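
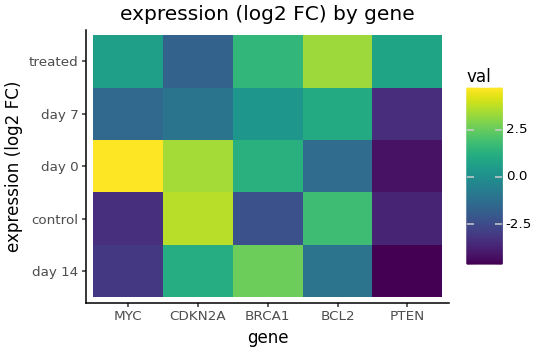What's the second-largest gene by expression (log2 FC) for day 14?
CDKN2A

Top 3 for day 14: BRCA1 ≈ 3, CDKN2A ≈ 1, BCL2 ≈ -1.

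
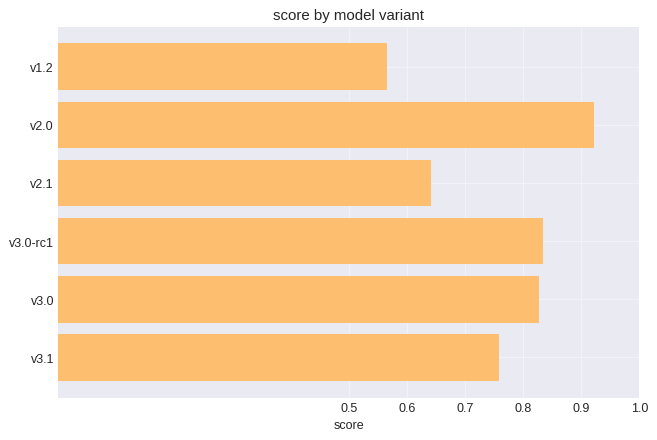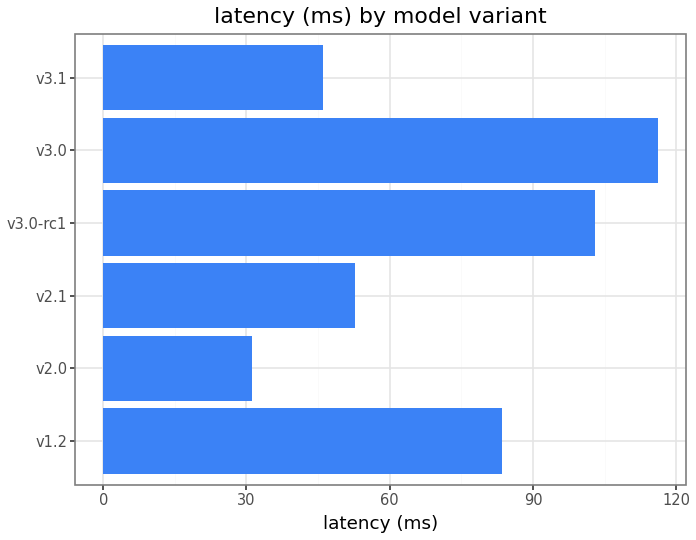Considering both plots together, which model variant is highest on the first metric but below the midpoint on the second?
Chart 2 median latency (ms) ≈ 60; below-median model variants: v2.0, v2.1, v3.1. Among those, v2.0 has the highest score (≈ 0.9).

v2.0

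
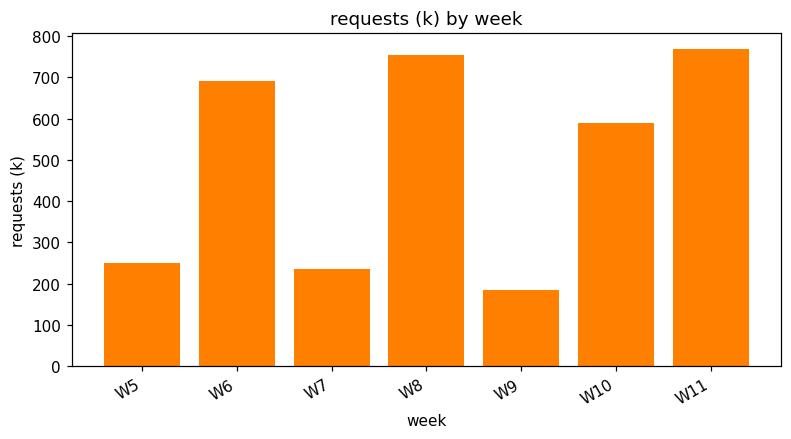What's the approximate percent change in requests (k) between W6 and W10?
≈ -14.3%

W6 ≈ 700, W10 ≈ 600; (600 − 700) / 700 ≈ -14.3%.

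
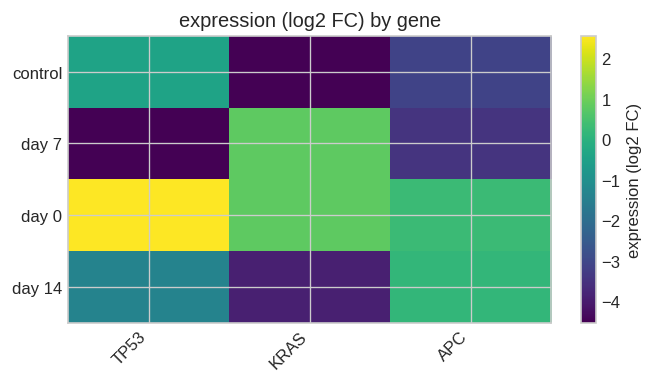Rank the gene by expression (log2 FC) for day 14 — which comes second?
Top 3 for day 14: APC ≈ 0, TP53 ≈ -1, KRAS ≈ -4.

TP53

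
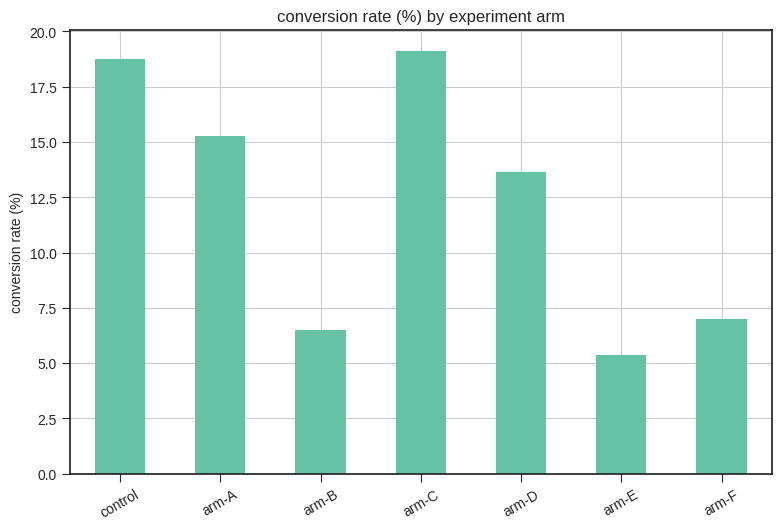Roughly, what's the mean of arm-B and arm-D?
≈ 10

(6 + 14) / 2 ≈ 10.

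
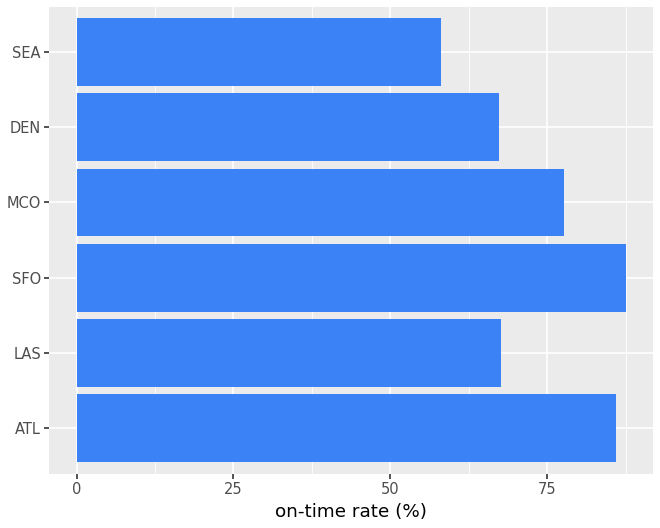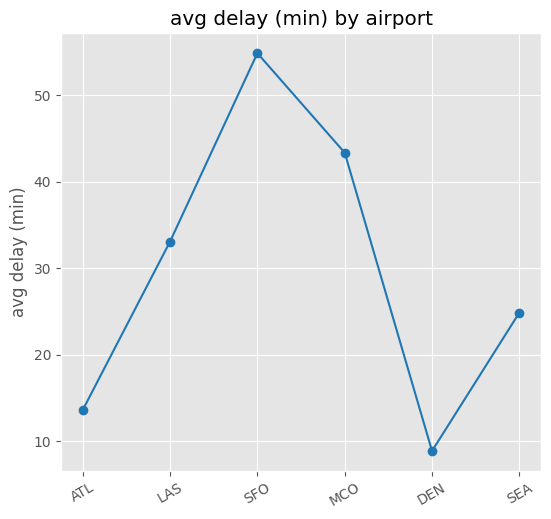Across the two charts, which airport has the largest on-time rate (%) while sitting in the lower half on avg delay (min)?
ATL

Chart 2 median avg delay (min) ≈ 30; below-median airports: ATL, DEN, SEA. Among those, ATL has the highest on-time rate (%) (≈ 90).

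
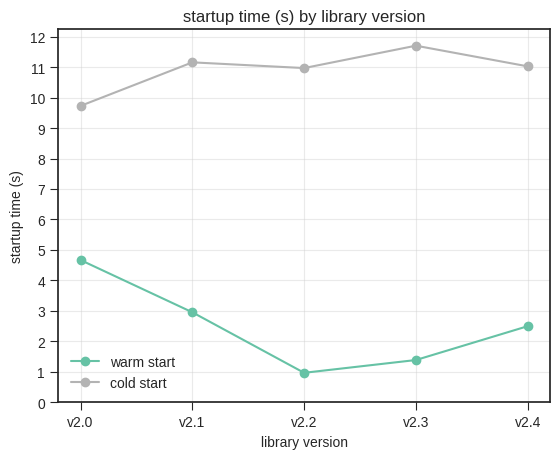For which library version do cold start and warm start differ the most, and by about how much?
v2.3: cold start ≈ 12, warm start ≈ 1 → gap ≈ 11. Next-largest (v2.2) is only ≈ 10.

v2.3, ≈ 11 s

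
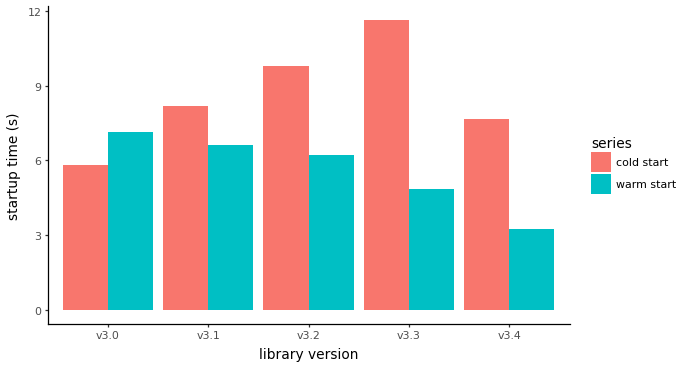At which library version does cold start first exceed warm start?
v3.1

v3.0: cold start ≈ 6 vs warm start ≈ 7 (not yet); v3.1: cold start ≈ 8 vs warm start ≈ 7 (first crossover).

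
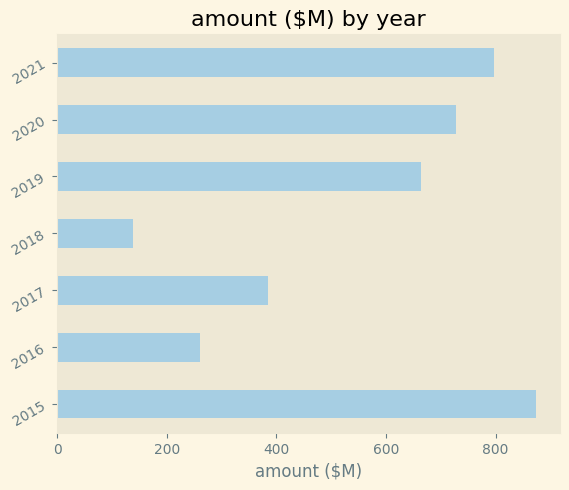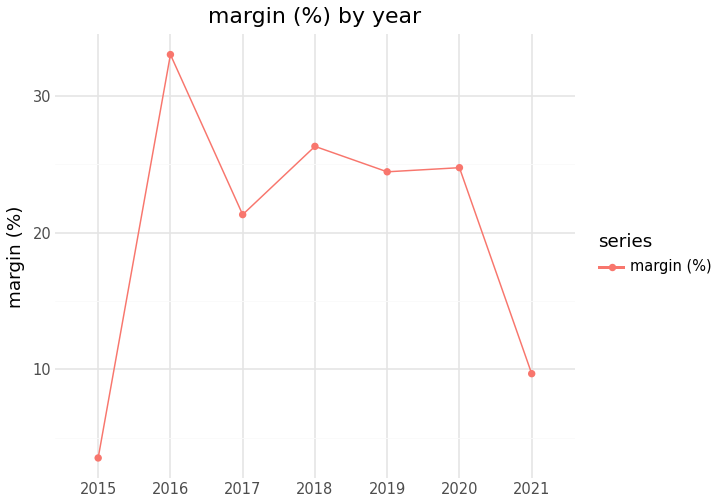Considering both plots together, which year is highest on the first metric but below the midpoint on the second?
2015

Chart 2 median margin (%) ≈ 25; below-median years: 2015, 2017, 2021. Among those, 2015 has the highest amount ($M) (≈ 900).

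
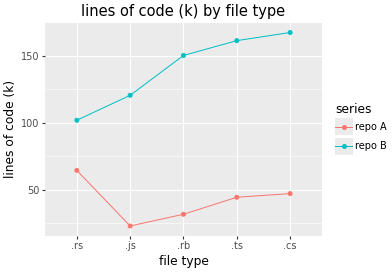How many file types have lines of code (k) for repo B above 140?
3

Above 140: .rb, .ts, .cs.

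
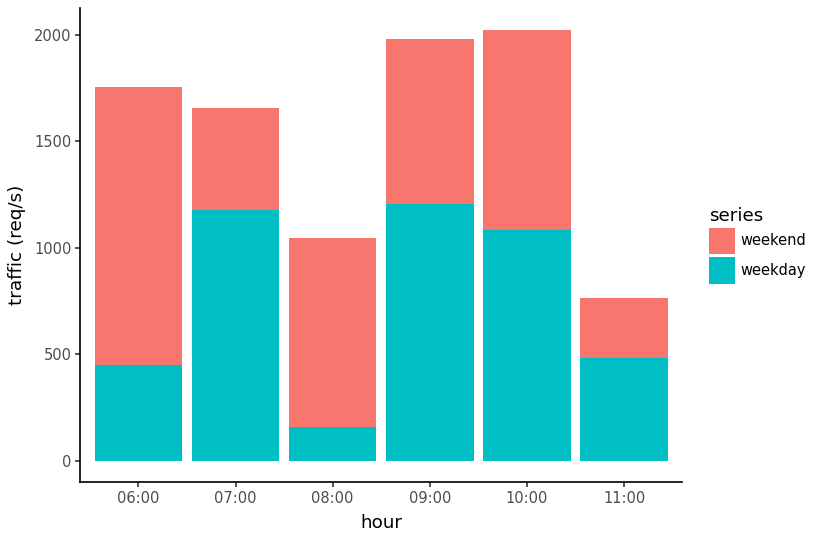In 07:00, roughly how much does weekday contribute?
weekday top ≈ 1200, bottom ≈ 0; segment ≈ 1200.

≈ 1200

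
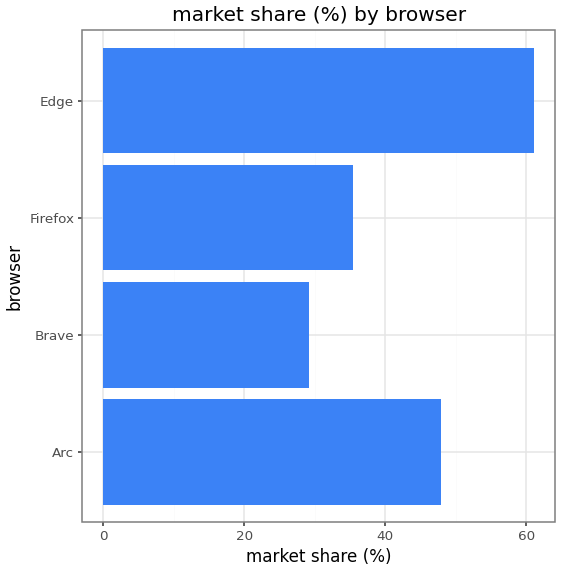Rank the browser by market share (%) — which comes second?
Top 3: Edge ≈ 60, Arc ≈ 50, Firefox ≈ 40.

Arc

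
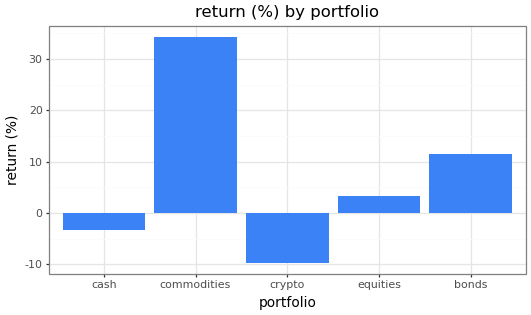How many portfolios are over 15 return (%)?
1

Above 15: commodities.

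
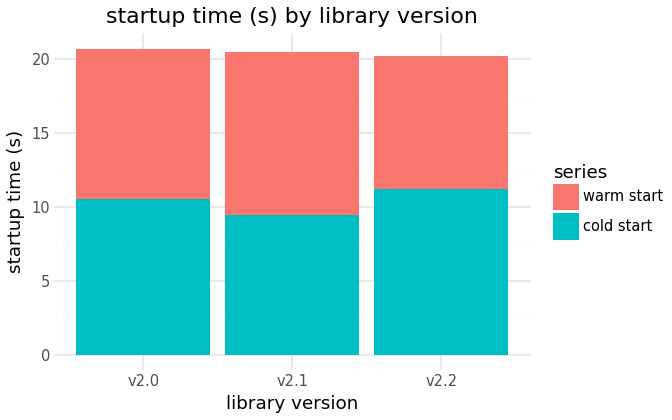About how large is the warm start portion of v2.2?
≈ 8

warm start top ≈ 20, bottom ≈ 12; segment ≈ 8.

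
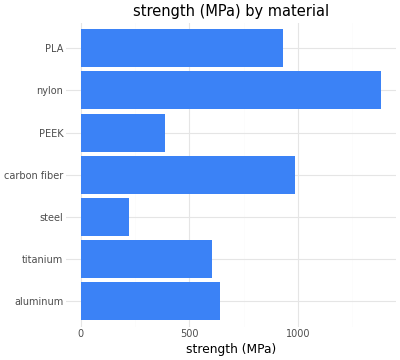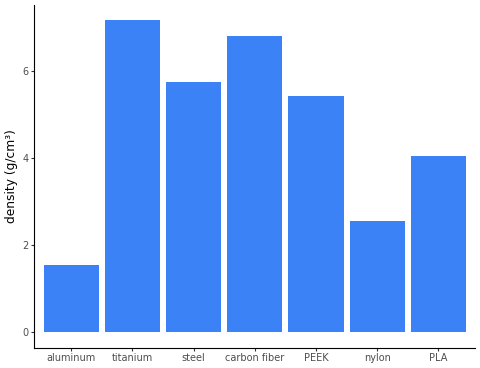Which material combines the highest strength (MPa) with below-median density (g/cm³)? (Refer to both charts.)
nylon

Chart 2 median density (g/cm³) ≈ 5; below-median materials: aluminum, nylon, PLA. Among those, nylon has the highest strength (MPa) (≈ 1400).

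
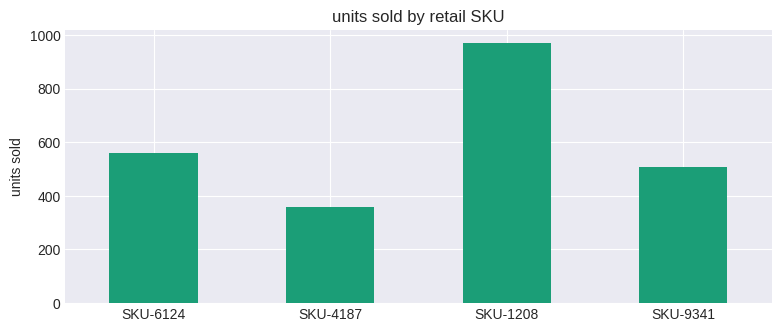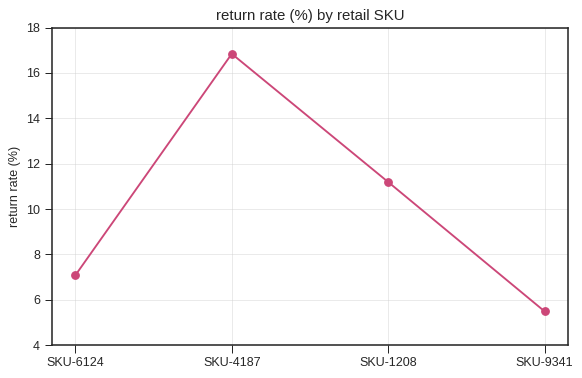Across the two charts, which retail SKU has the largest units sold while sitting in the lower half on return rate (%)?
Chart 2 median return rate (%) ≈ 10; below-median retail SKUs: SKU-6124, SKU-9341. Among those, SKU-6124 has the highest units sold (≈ 600).

SKU-6124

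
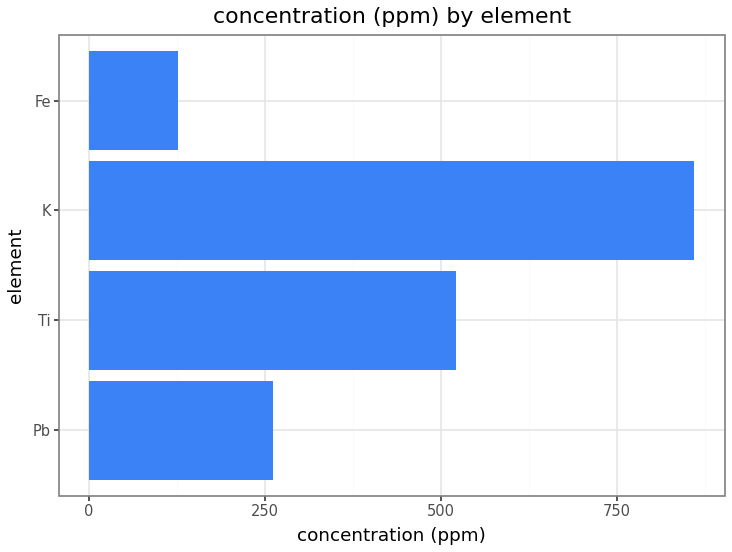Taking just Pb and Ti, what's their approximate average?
(300 + 500) / 2 ≈ 400.

≈ 400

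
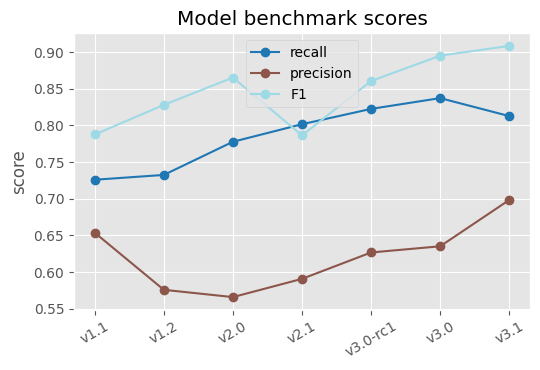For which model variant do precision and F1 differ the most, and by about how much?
v2.0, ≈ 0.30

v2.0: precision ≈ 0.55, F1 ≈ 0.85 → gap ≈ 0.30. Next-largest (v3.0) is only ≈ 0.25.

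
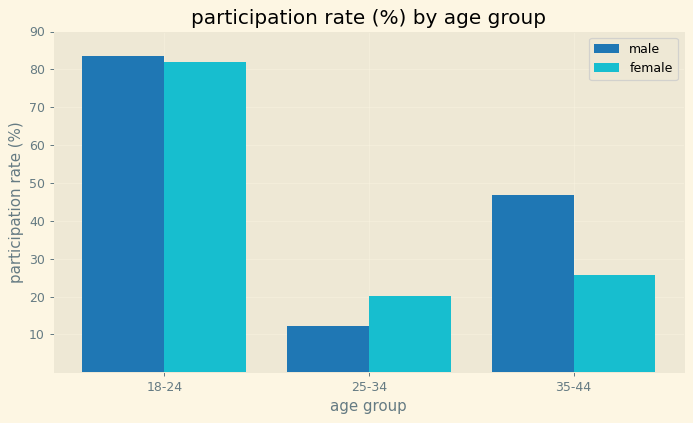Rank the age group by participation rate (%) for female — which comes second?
Top 3 for female: 18-24 ≈ 80, 35-44 ≈ 30, 25-34 ≈ 20.

35-44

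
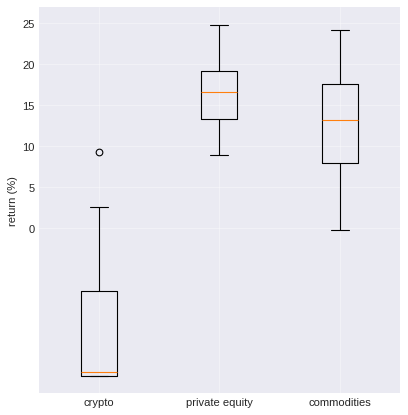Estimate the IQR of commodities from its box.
≈ 10

Q3 ≈ 20, Q1 ≈ 10; IQR ≈ 10.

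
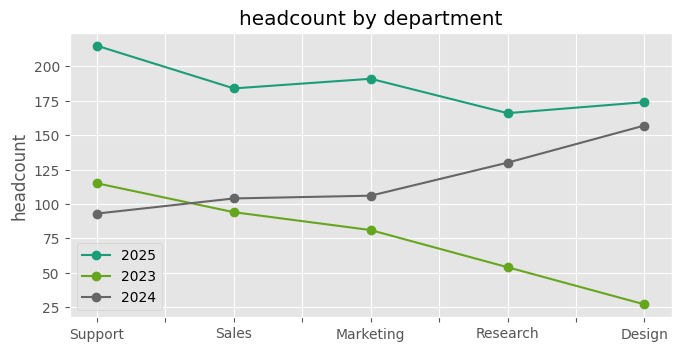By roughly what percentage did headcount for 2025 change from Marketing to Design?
Marketing ≈ 200, Design ≈ 180; (180 − 200) / 200 ≈ -10%.

≈ -10%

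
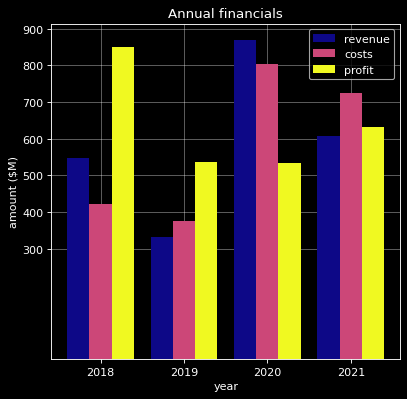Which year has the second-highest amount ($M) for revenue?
Top 3 for revenue: 2020 ≈ 900, 2021 ≈ 600, 2018 ≈ 500.

2021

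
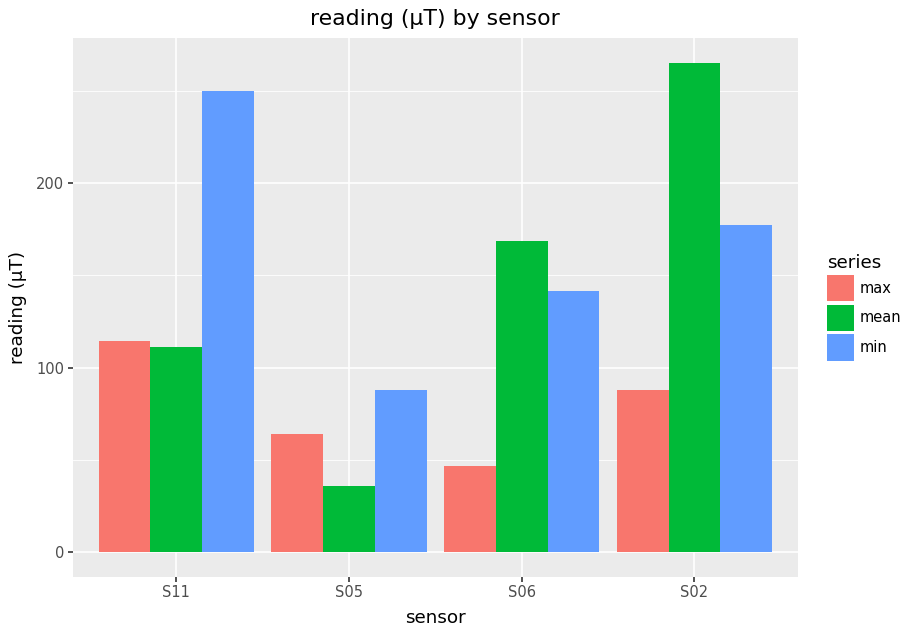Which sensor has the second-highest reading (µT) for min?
Top 3 for min: S11 ≈ 250, S02 ≈ 175, S06 ≈ 150.

S02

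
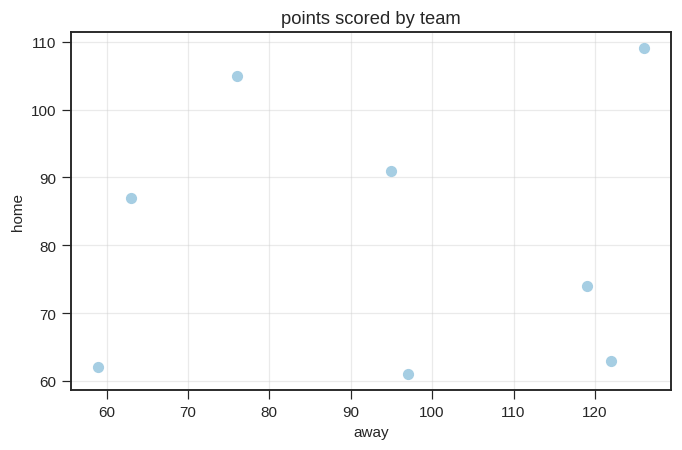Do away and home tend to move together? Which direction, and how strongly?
Points are roughly uncorrelated; weak (|r| ≈ 0.1).

no clear correlation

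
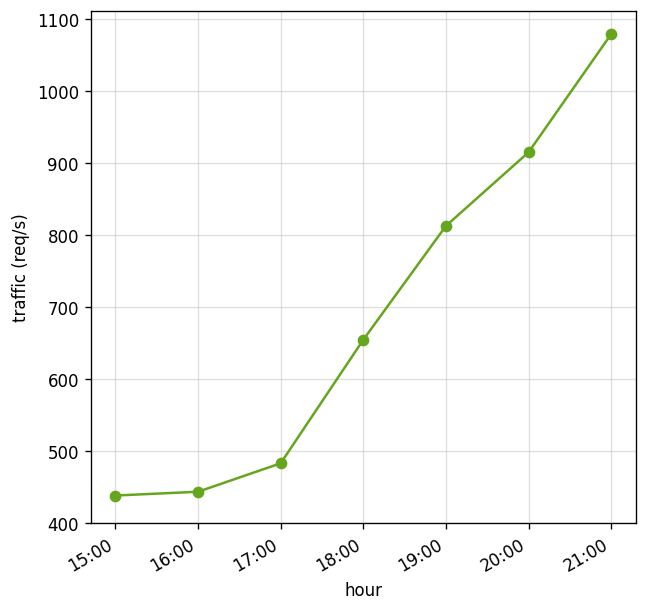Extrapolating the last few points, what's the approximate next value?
Last three: 800, 900, 1100 → slope ≈ 150/step → next ≈ 1250.

≈ 1250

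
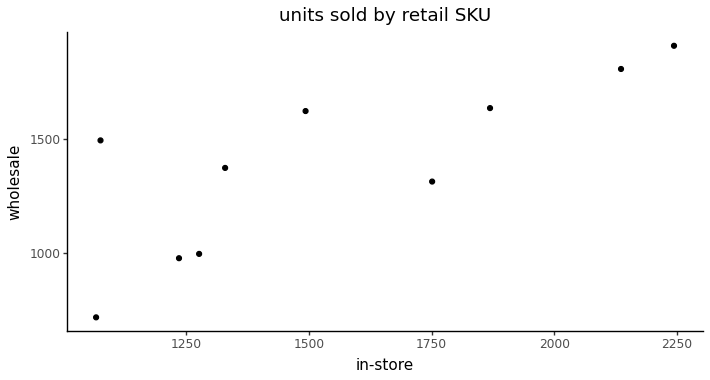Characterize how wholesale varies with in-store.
Points are positively correlated; strong (|r| ≈ 0.8).

positive, strong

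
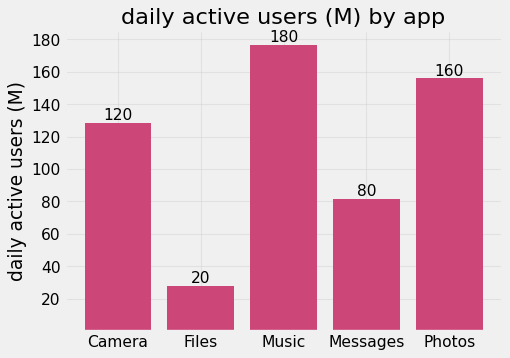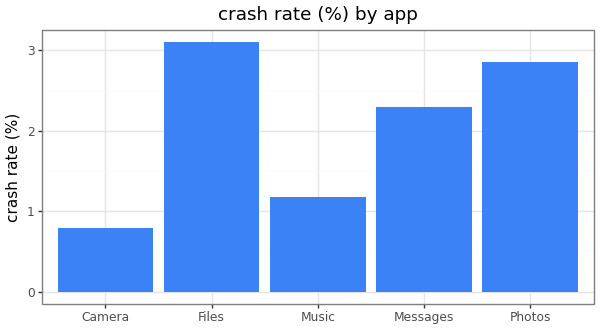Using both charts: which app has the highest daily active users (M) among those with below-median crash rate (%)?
Music

Chart 2 median crash rate (%) ≈ 2.5; below-median apps: Camera, Music. Among those, Music has the highest daily active users (M) (≈ 180).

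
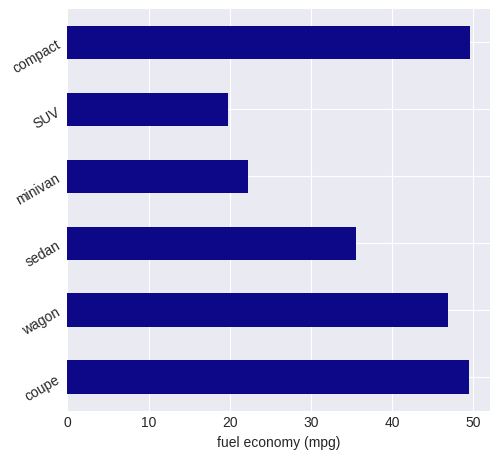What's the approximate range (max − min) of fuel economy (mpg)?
≈ 30

Max compact ≈ 50, min SUV ≈ 20; range ≈ 30.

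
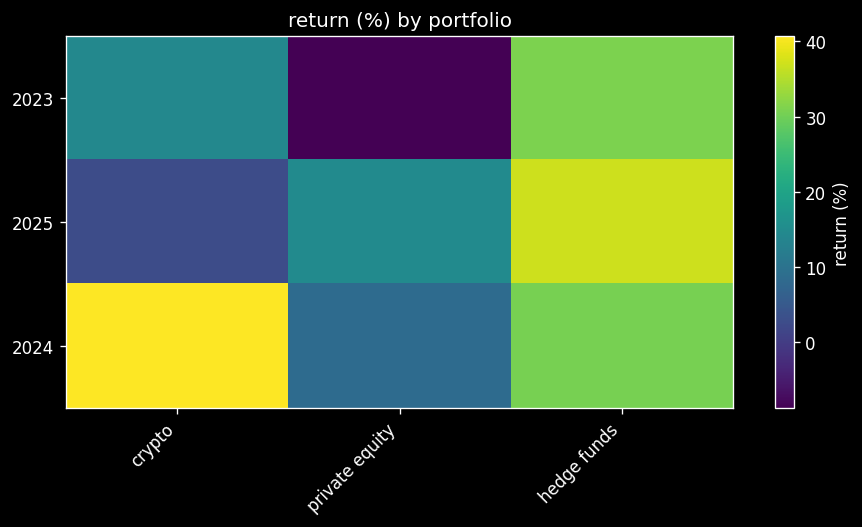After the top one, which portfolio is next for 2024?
hedge funds

Top 3 for 2024: crypto ≈ 40, hedge funds ≈ 30, private equity ≈ 10.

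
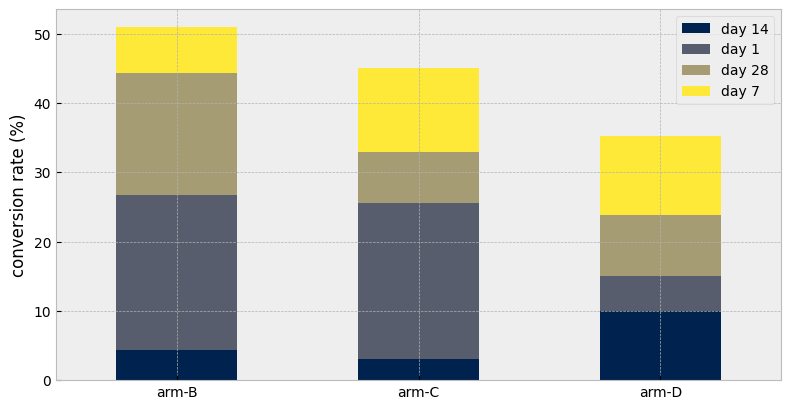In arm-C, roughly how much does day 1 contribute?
≈ 20

day 1 top ≈ 25, bottom ≈ 5; segment ≈ 20.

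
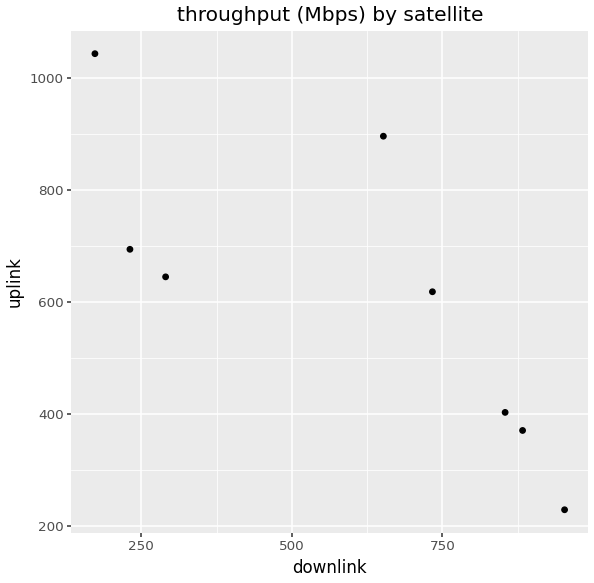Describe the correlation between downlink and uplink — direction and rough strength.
Points are negatively correlated; strong (|r| ≈ 0.8).

negative, strong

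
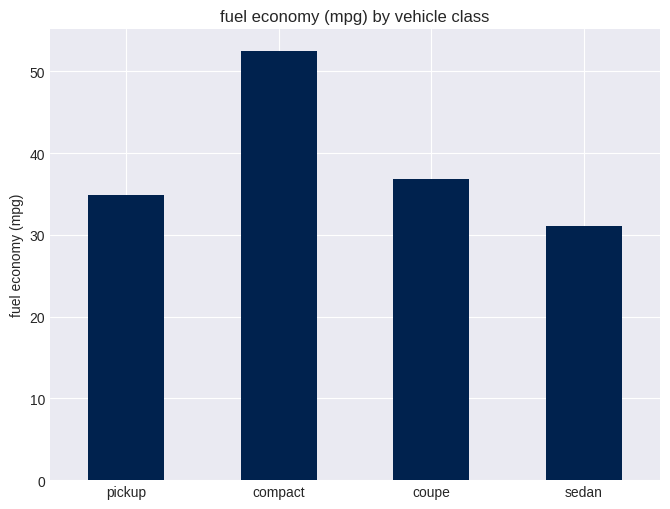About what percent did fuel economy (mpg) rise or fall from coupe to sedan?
≈ -14.3%

coupe ≈ 35, sedan ≈ 30; (30 − 35) / 35 ≈ -14.3%.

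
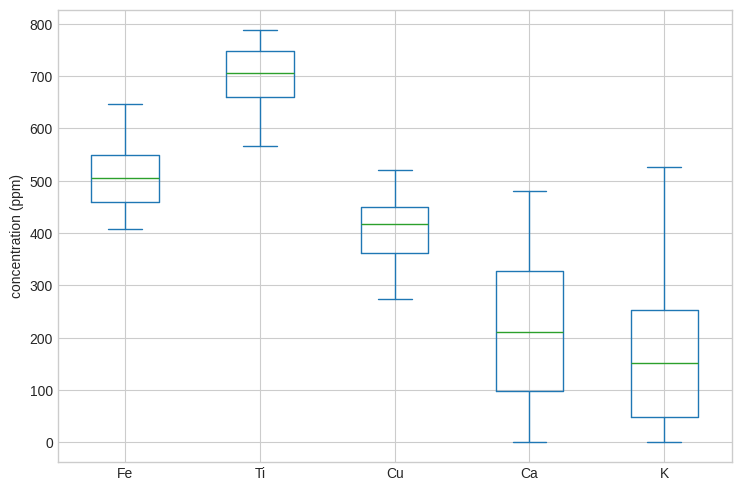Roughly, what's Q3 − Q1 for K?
≈ 200

Q3 ≈ 250, Q1 ≈ 50; IQR ≈ 200.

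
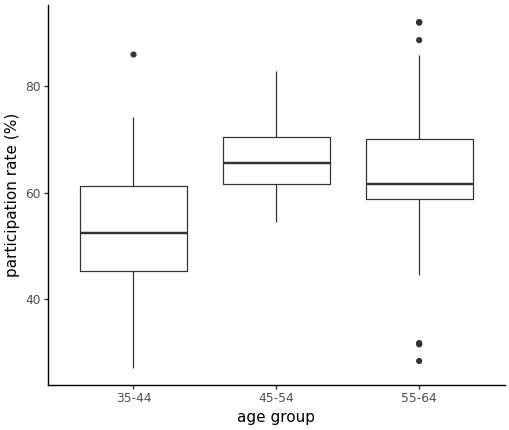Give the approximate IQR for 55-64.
≈ 12

Q3 ≈ 70, Q1 ≈ 58; IQR ≈ 12.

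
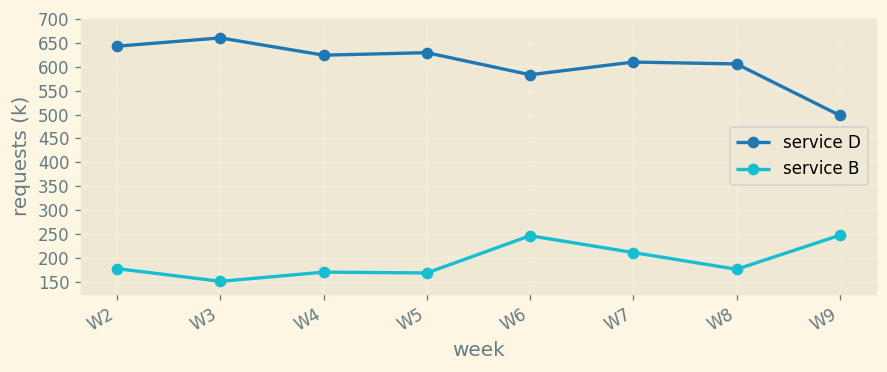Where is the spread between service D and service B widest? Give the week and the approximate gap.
W3: service D ≈ 650, service B ≈ 150 → gap ≈ 500. Next-largest (W2) is only ≈ 450.

W3, ≈ 500 k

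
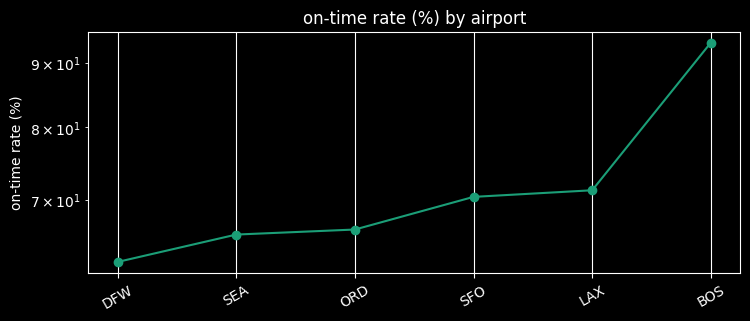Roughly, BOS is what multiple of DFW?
≈ 1.58×

BOS ≈ 95, DFW ≈ 60; 95/60 ≈ 1.58.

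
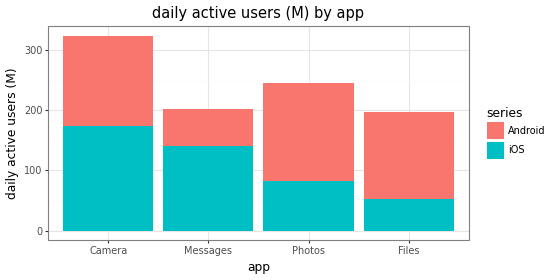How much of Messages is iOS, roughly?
≈ 150

iOS top ≈ 150, bottom ≈ 0; segment ≈ 150.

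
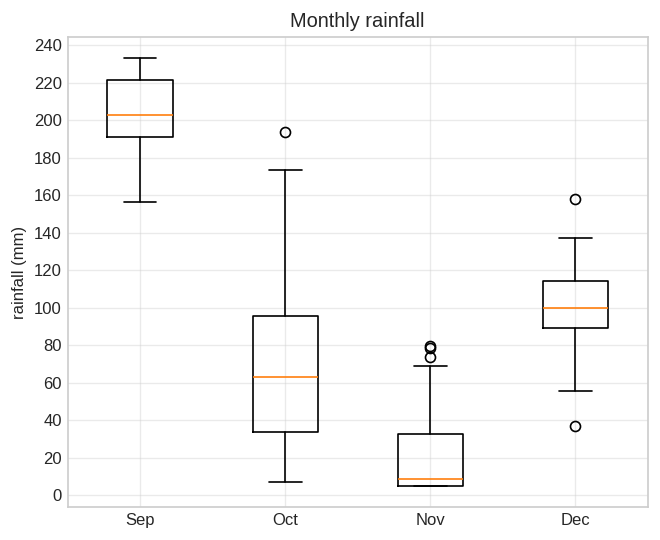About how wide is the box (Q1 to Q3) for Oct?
Q3 ≈ 100, Q1 ≈ 40; IQR ≈ 60.

≈ 60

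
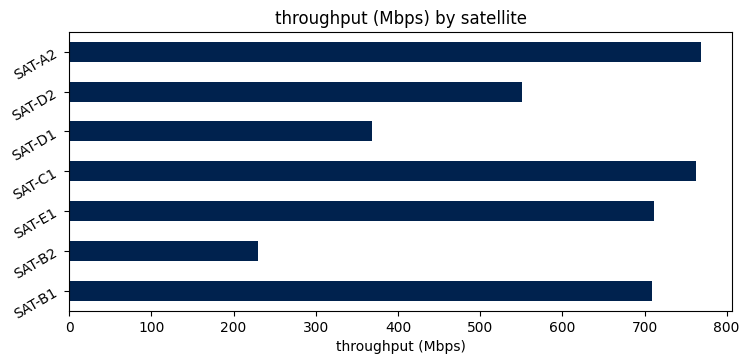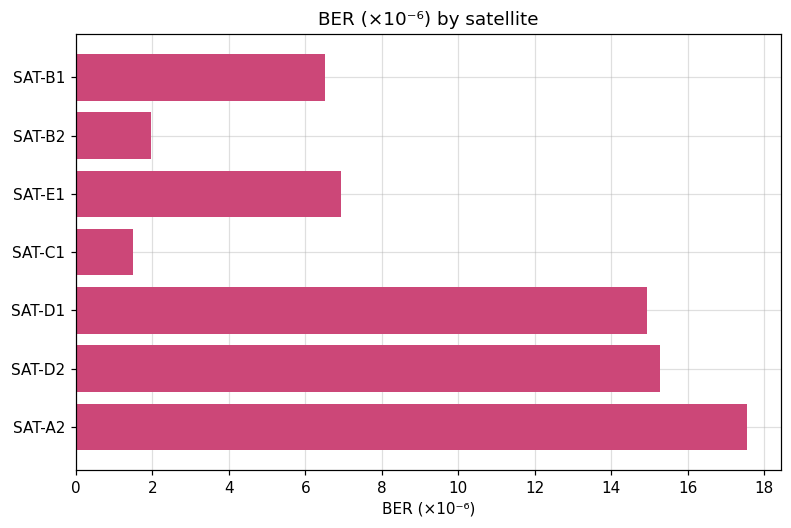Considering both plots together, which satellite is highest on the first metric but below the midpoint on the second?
Chart 2 median BER (×10⁻⁶) ≈ 6; below-median satellites: SAT-B1, SAT-B2, SAT-C1. Among those, SAT-C1 has the highest throughput (Mbps) (≈ 800).

SAT-C1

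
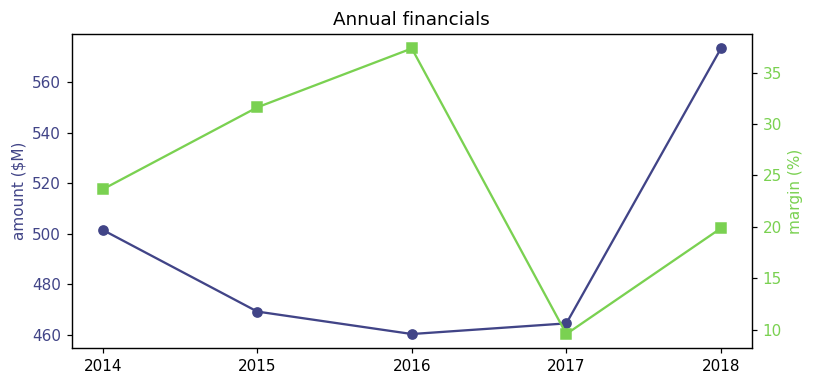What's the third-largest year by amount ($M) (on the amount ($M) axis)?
Top 4 (on the amount ($M) axis): 2018 ≈ 570, 2014 ≈ 500, 2015 ≈ 470, 2017 ≈ 460.

2015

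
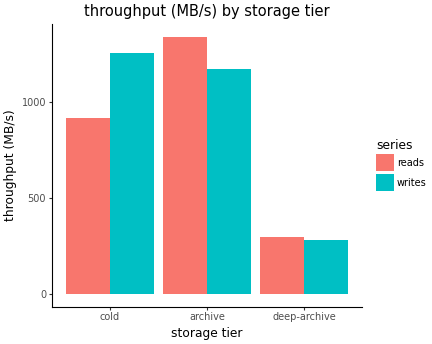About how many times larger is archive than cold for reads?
≈ 1.4×

archive ≈ 1400, cold ≈ 1000; 1400/1000 ≈ 1.4.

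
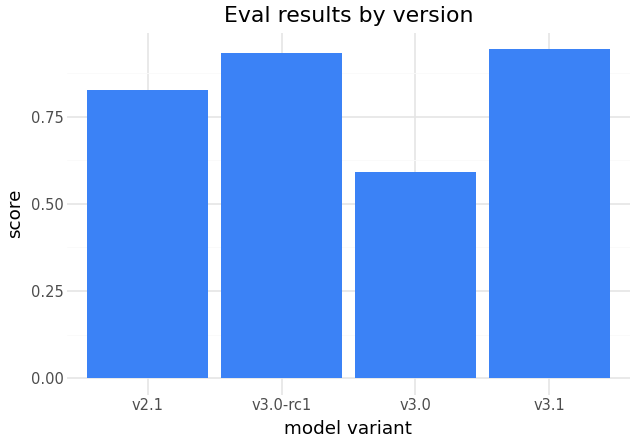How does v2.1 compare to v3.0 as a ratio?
v2.1 ≈ 0.8, v3.0 ≈ 0.6; 0.8/0.6 ≈ 1.33.

≈ 1.33×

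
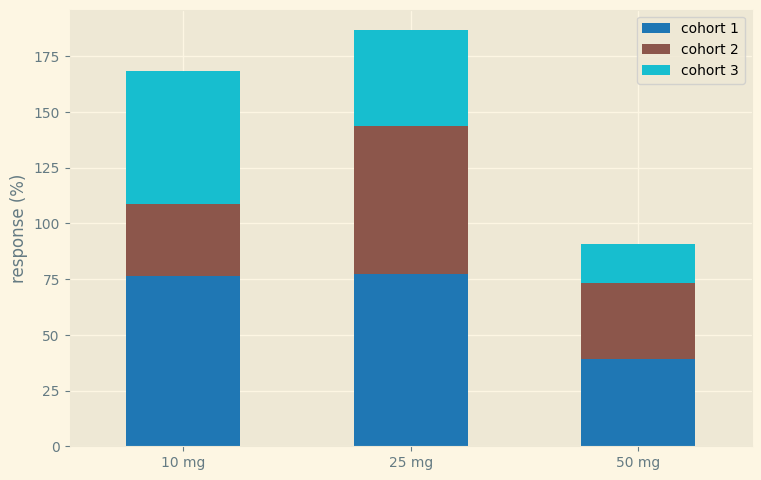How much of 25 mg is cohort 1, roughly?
cohort 1 top ≈ 80, bottom ≈ 0; segment ≈ 80.

≈ 80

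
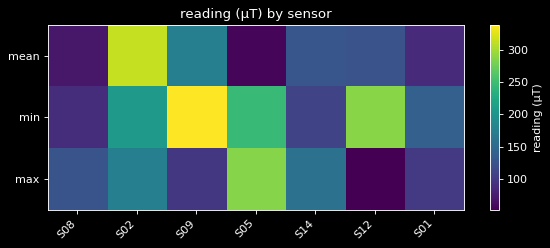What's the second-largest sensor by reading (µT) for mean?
Top 3 for mean: S02 ≈ 325, S09 ≈ 175, S14 ≈ 125.

S09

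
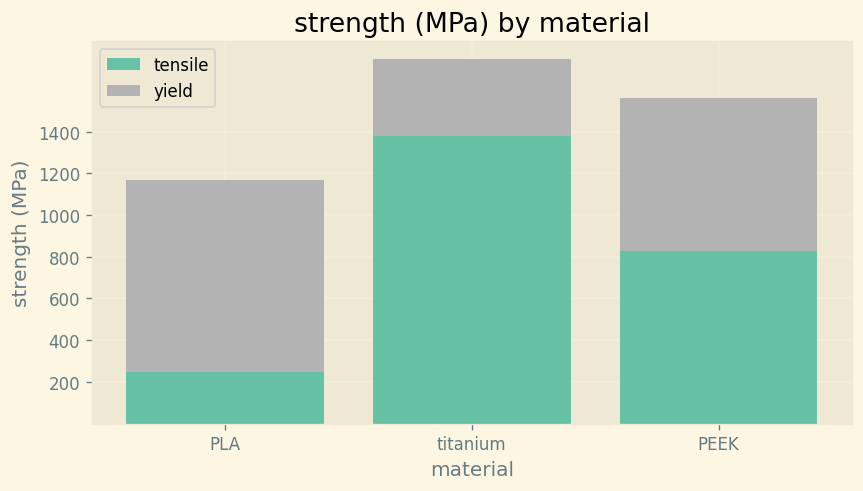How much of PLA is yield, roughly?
yield top ≈ 1200, bottom ≈ 200; segment ≈ 1000.

≈ 1000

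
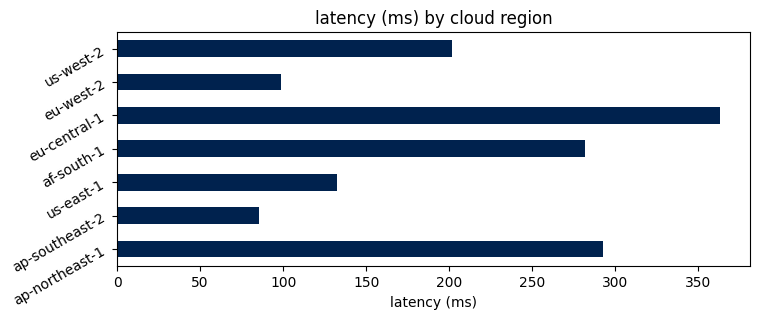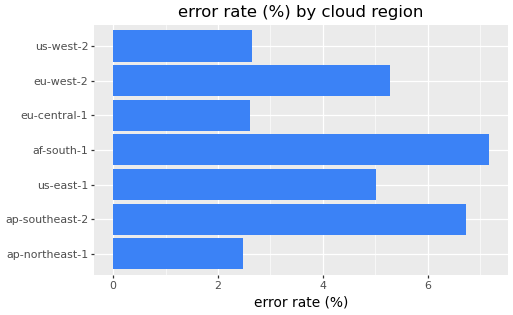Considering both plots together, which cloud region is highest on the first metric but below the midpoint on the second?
eu-central-1

Chart 2 median error rate (%) ≈ 5; below-median cloud regions: ap-northeast-1, eu-central-1, us-west-2. Among those, eu-central-1 has the highest latency (ms) (≈ 350).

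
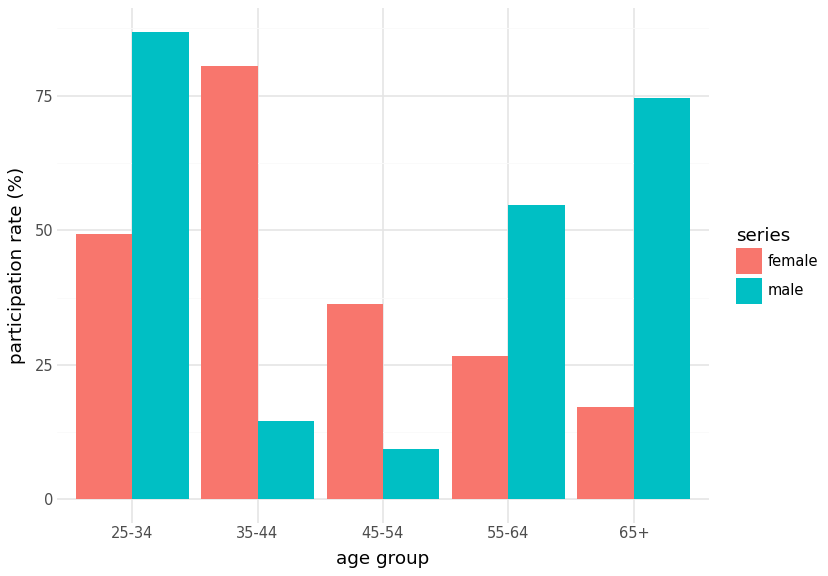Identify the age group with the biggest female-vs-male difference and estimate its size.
35-44: female ≈ 80, male ≈ 10 → gap ≈ 70. Next-largest (65+) is only ≈ 50.

35-44, ≈ 70 %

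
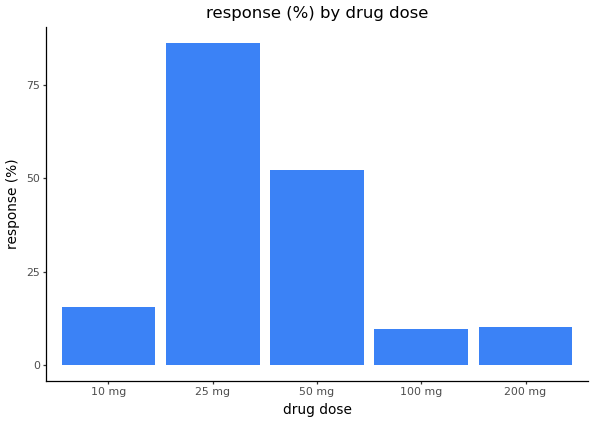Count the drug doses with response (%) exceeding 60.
Above 60: 25 mg.

1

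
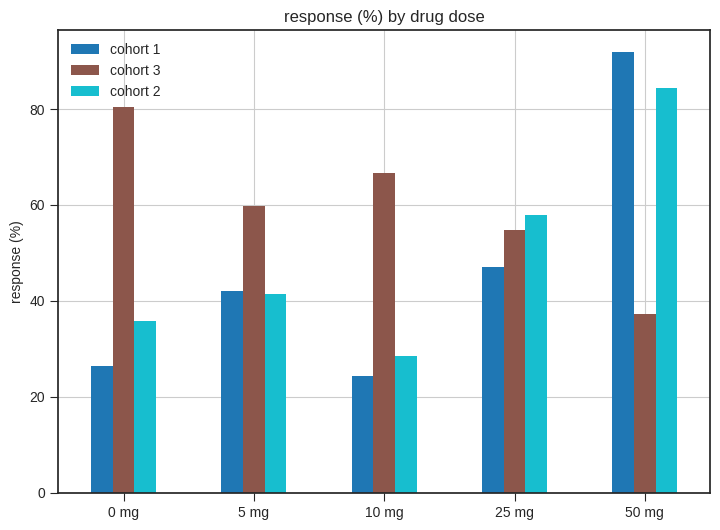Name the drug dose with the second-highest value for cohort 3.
10 mg

Top 3 for cohort 3: 0 mg ≈ 80, 10 mg ≈ 70, 5 mg ≈ 60.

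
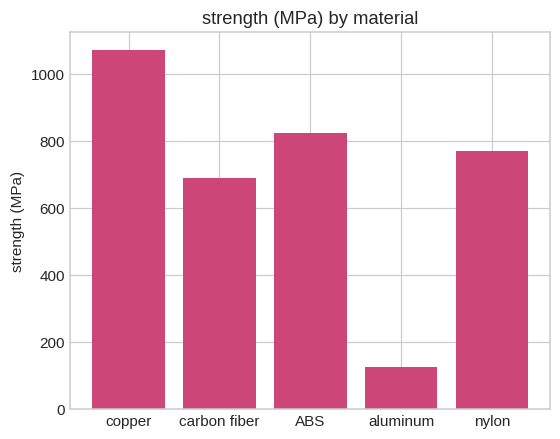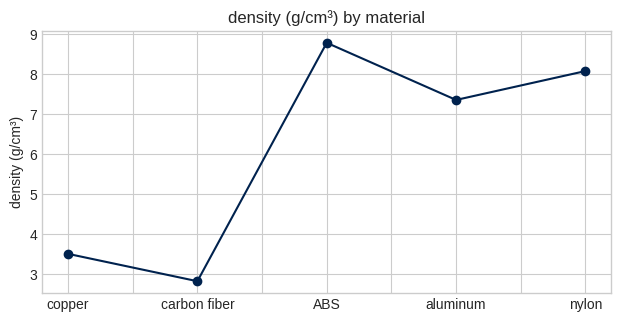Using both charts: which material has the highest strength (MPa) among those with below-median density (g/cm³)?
Chart 2 median density (g/cm³) ≈ 7; below-median materials: copper, carbon fiber. Among those, copper has the highest strength (MPa) (≈ 1100).

copper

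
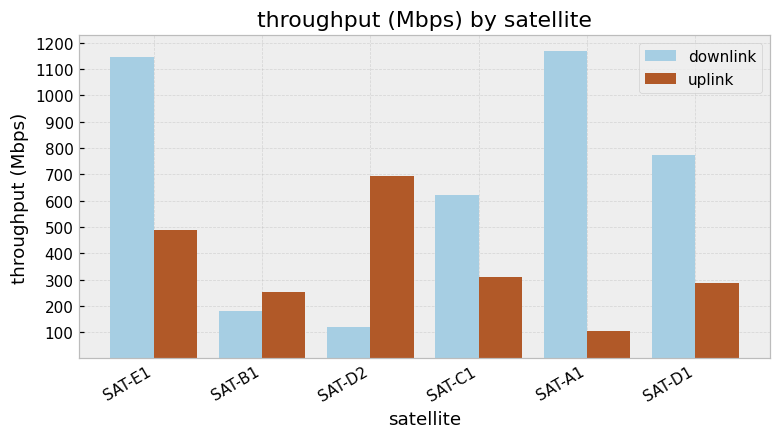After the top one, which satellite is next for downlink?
SAT-E1

Top 3 for downlink: SAT-A1 ≈ 1200, SAT-E1 ≈ 1100, SAT-D1 ≈ 800.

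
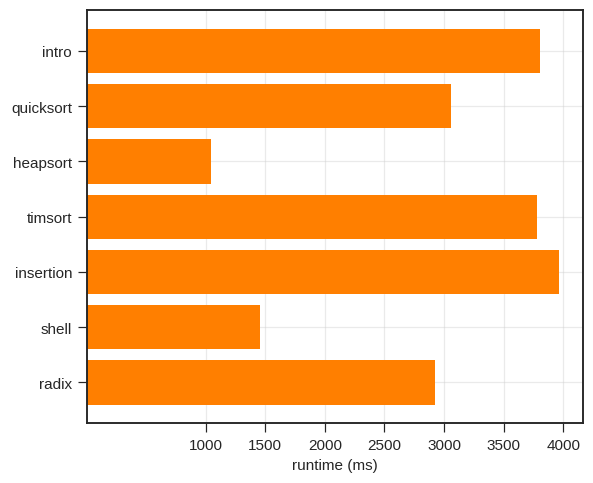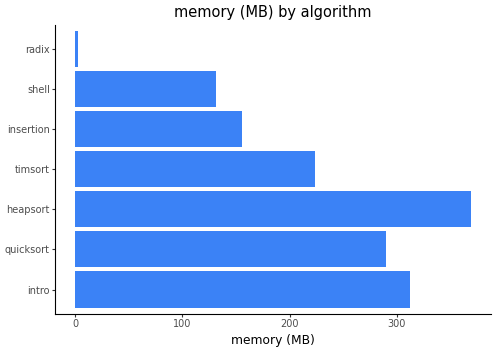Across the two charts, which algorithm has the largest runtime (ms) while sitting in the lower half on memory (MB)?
Chart 2 median memory (MB) ≈ 200; below-median algorithms: insertion, shell, radix. Among those, insertion has the highest runtime (ms) (≈ 4000).

insertion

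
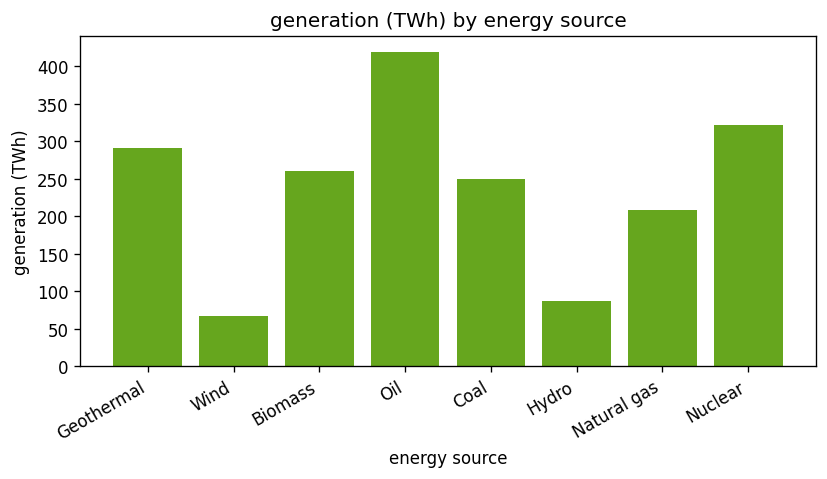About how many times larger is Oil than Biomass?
Oil ≈ 400, Biomass ≈ 250; 400/250 ≈ 1.6.

≈ 1.6×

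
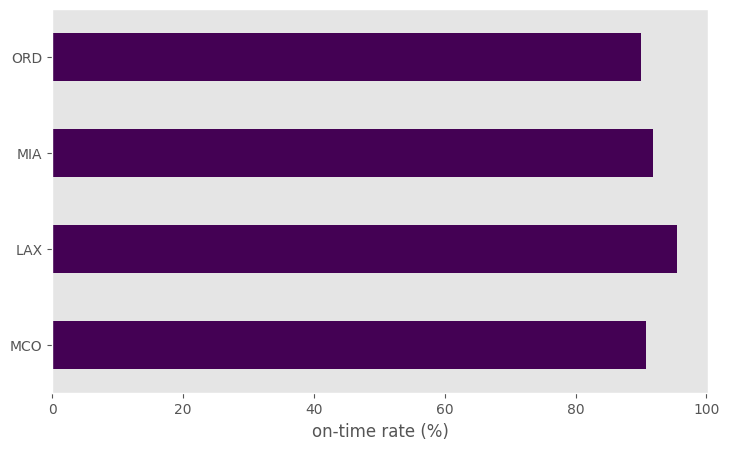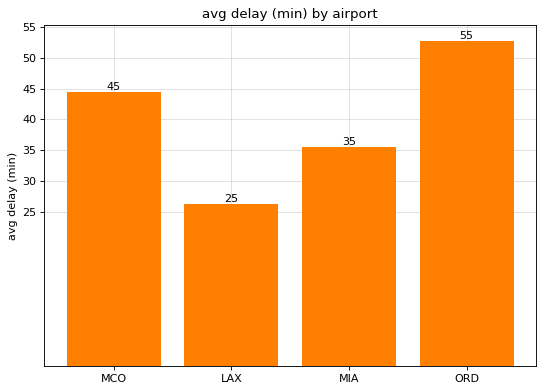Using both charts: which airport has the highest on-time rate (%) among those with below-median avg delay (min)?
Chart 2 median avg delay (min) ≈ 40; below-median airports: LAX, MIA. Among those, LAX has the highest on-time rate (%) (≈ 100).

LAX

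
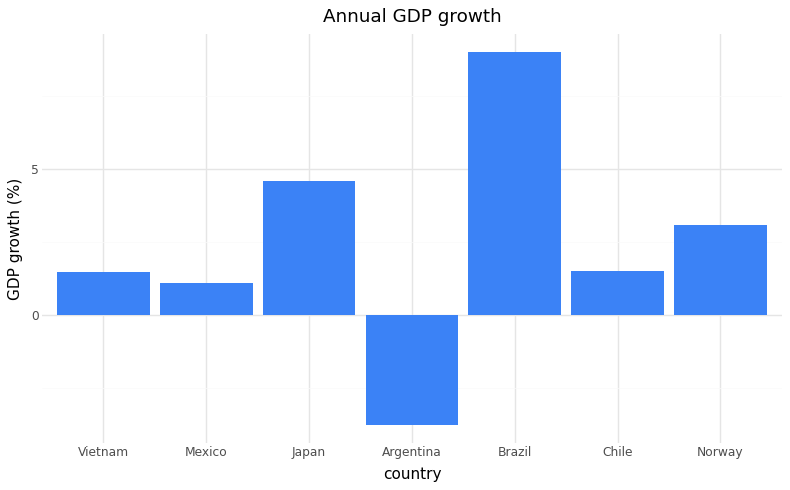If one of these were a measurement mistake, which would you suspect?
Brazil

Brazil ≈ 8; the rest sit between ≈ -4 and ≈ 4.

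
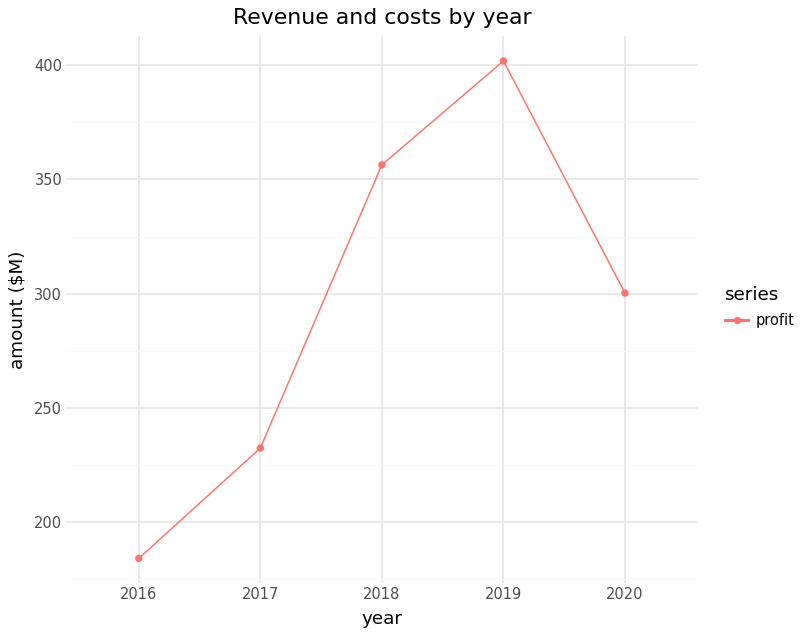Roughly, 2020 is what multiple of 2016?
≈ 1.67×

2020 ≈ 300, 2016 ≈ 180; 300/180 ≈ 1.67.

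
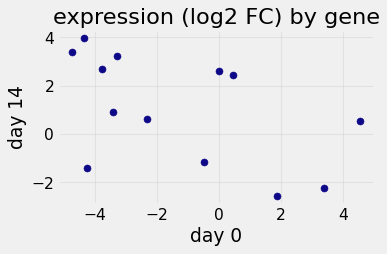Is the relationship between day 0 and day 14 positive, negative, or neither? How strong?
Points are negatively correlated; moderate (|r| ≈ 0.5).

negative, moderate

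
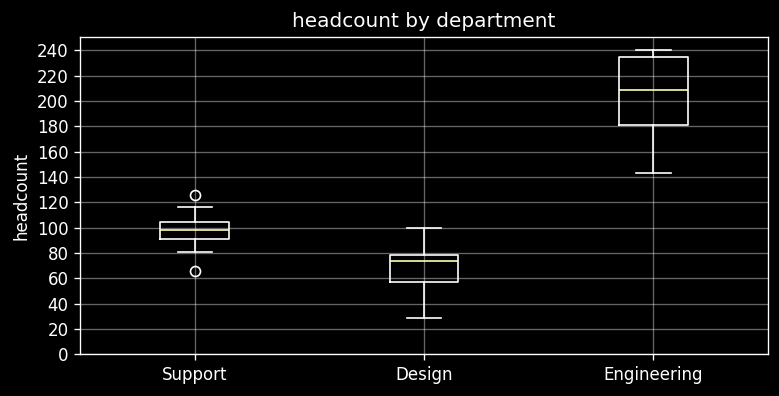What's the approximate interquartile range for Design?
Q3 ≈ 80, Q1 ≈ 60; IQR ≈ 20.

≈ 20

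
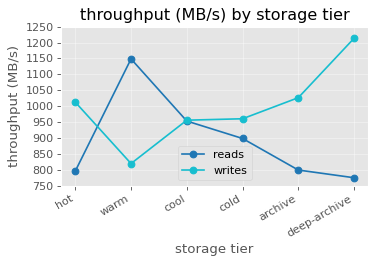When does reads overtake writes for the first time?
hot: reads ≈ 800 vs writes ≈ 1000 (not yet); warm: reads ≈ 1150 vs writes ≈ 800 (first crossover).

warm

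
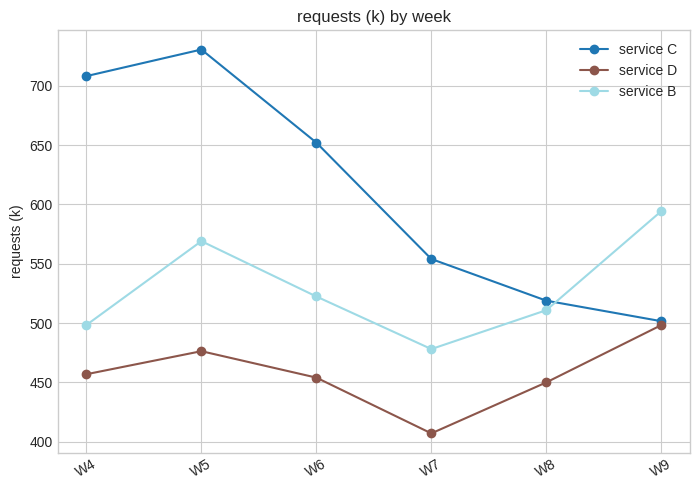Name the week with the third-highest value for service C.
Top 4 for service C: W5 ≈ 750, W4 ≈ 700, W6 ≈ 650, W7 ≈ 550.

W6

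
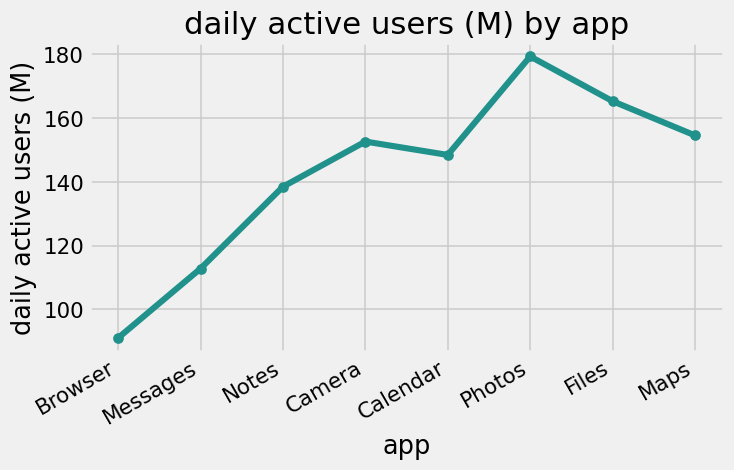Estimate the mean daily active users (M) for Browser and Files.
(90 + 170) / 2 ≈ 130.

≈ 130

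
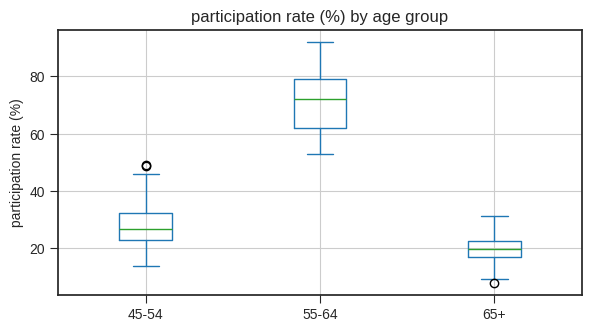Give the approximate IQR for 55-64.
Q3 ≈ 80, Q1 ≈ 60; IQR ≈ 20.

≈ 20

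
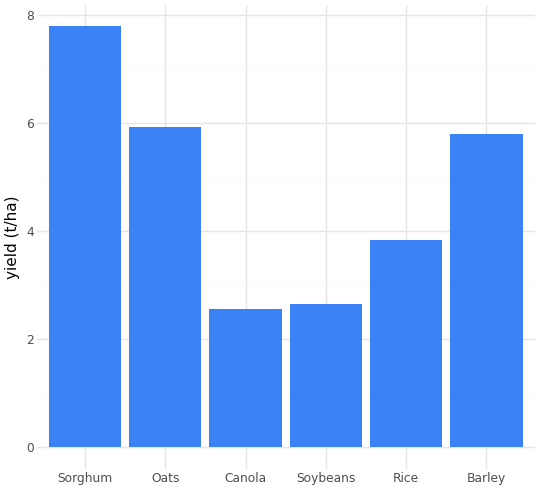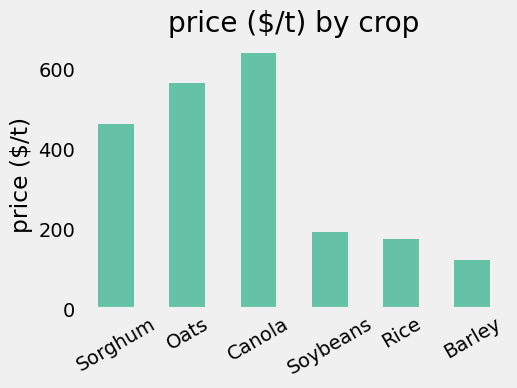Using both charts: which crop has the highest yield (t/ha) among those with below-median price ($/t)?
Barley

Chart 2 median price ($/t) ≈ 300; below-median crops: Soybeans, Rice, Barley. Among those, Barley has the highest yield (t/ha) (≈ 6).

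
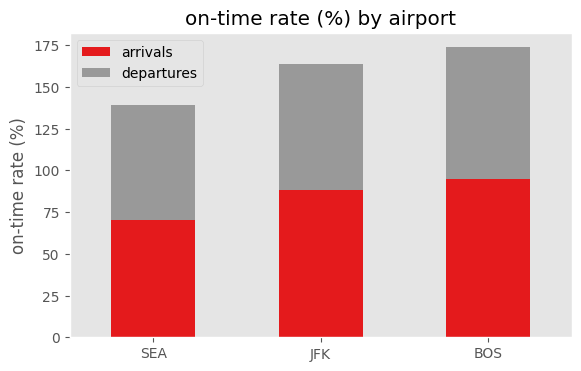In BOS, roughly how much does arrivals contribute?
arrivals top ≈ 100, bottom ≈ 0; segment ≈ 100.

≈ 100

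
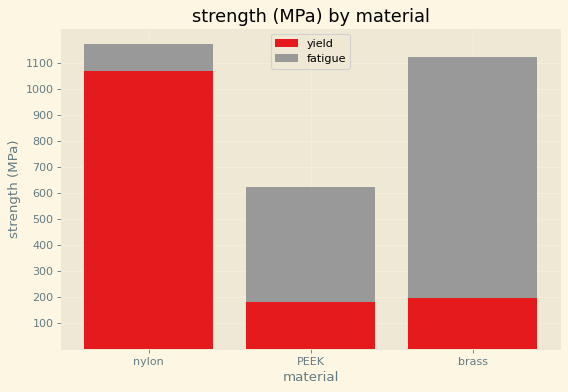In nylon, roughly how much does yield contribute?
yield top ≈ 1100, bottom ≈ 0; segment ≈ 1100.

≈ 1100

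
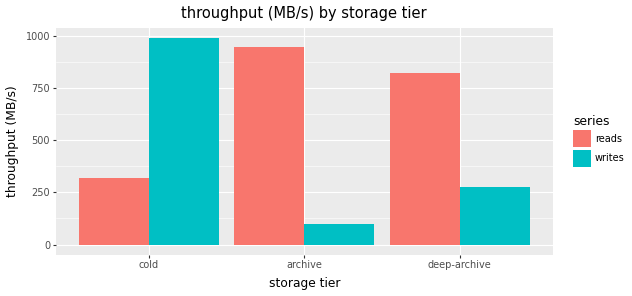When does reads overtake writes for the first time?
archive

cold: reads ≈ 300 vs writes ≈ 1000 (not yet); archive: reads ≈ 900 vs writes ≈ 100 (first crossover).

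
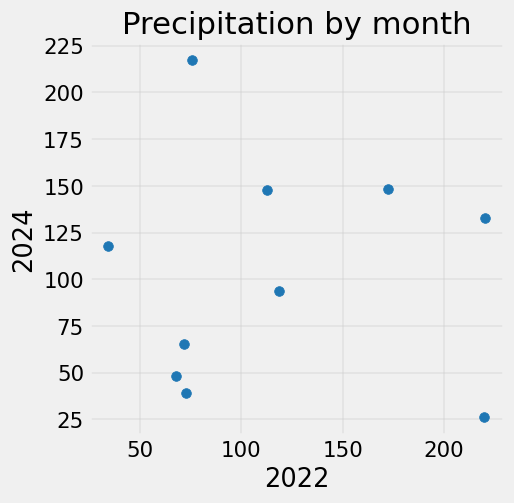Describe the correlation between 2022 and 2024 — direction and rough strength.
Points are roughly uncorrelated; weak (|r| ≈ 0.0).

no clear correlation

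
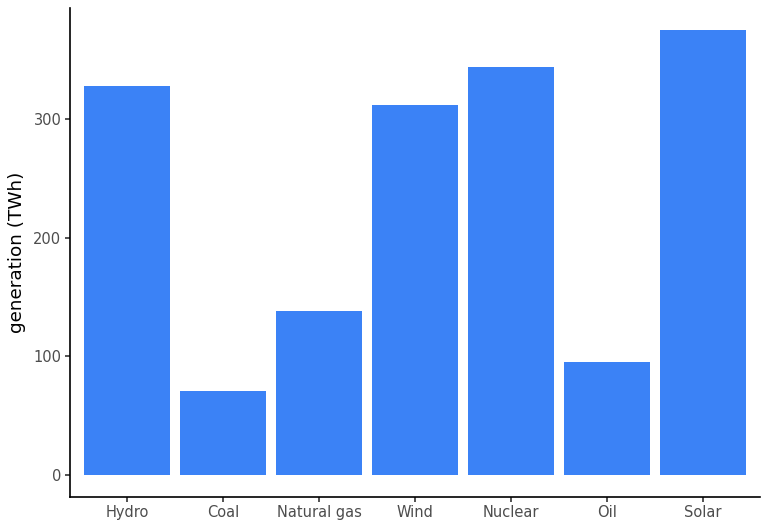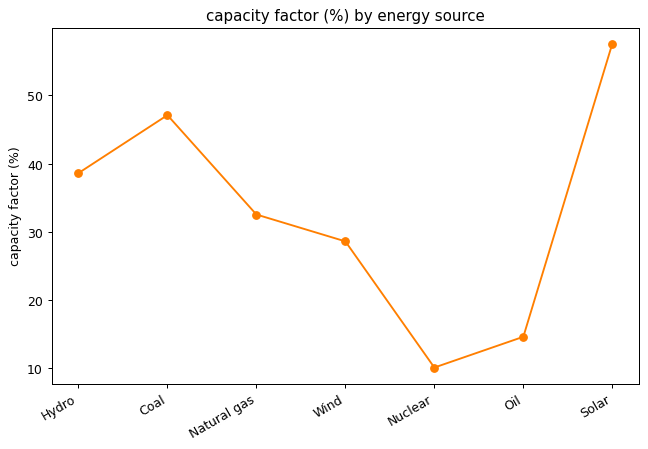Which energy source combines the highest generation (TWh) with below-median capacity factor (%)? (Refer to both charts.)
Chart 2 median capacity factor (%) ≈ 30; below-median energy sources: Wind, Nuclear, Oil. Among those, Nuclear has the highest generation (TWh) (≈ 350).

Nuclear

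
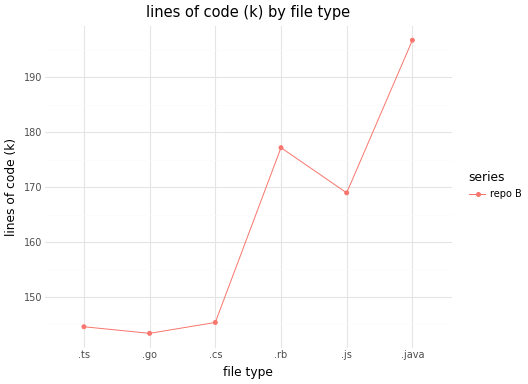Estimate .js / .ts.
.js ≈ 170, .ts ≈ 145; 170/145 ≈ 1.17.

≈ 1.17×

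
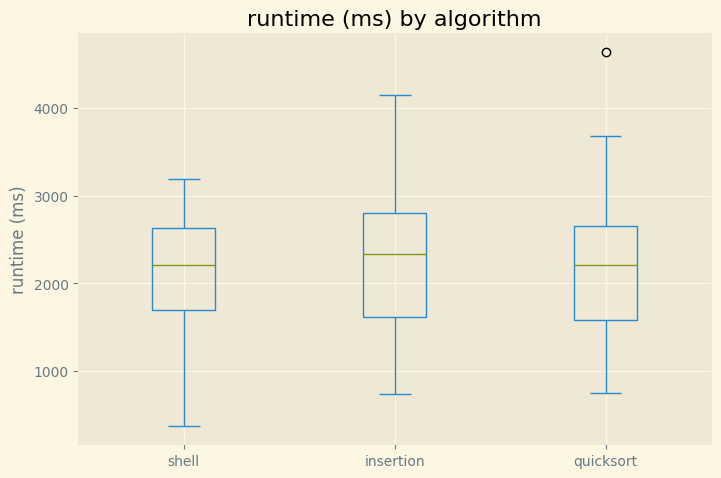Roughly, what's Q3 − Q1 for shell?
≈ 950

Q3 ≈ 2650, Q1 ≈ 1700; IQR ≈ 950.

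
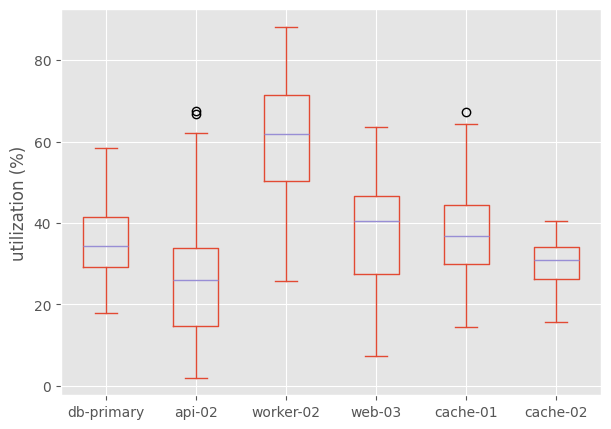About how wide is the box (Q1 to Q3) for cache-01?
≈ 15

Q3 ≈ 45, Q1 ≈ 30; IQR ≈ 15.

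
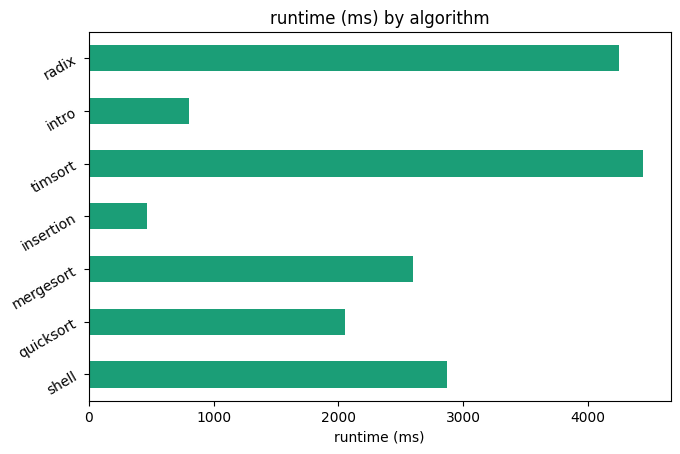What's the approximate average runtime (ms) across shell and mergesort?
≈ 2750

(3000 + 2500) / 2 ≈ 2750.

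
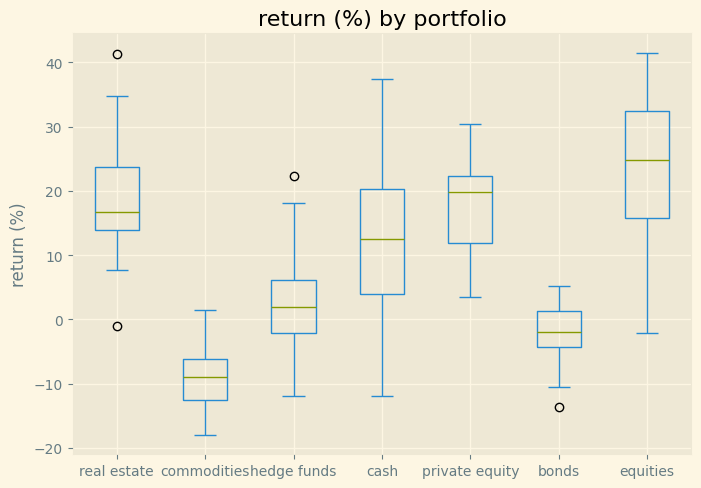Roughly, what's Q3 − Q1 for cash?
Q3 ≈ 20, Q1 ≈ 5; IQR ≈ 15.

≈ 15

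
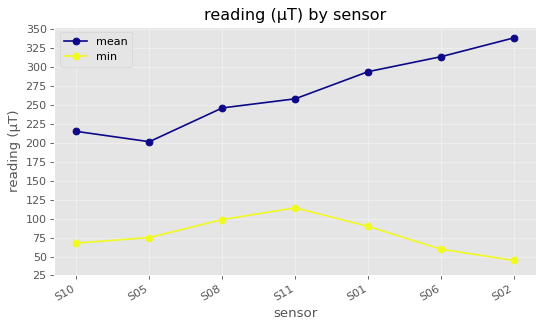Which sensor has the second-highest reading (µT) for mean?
S06

Top 3 for mean: S02 ≈ 350, S06 ≈ 325, S01 ≈ 300.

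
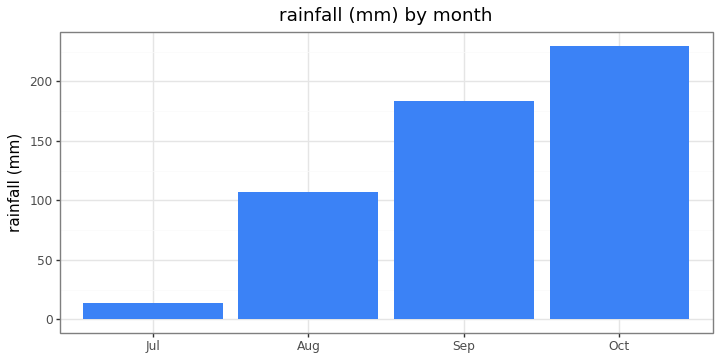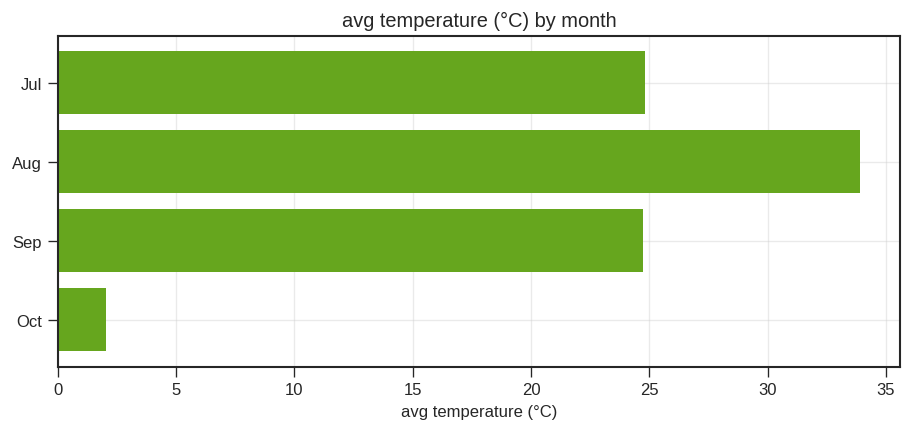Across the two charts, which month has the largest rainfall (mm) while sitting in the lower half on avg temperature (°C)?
Chart 2 median avg temperature (°C) ≈ 25; below-median months: Sep, Oct. Among those, Oct has the highest rainfall (mm) (≈ 225).

Oct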